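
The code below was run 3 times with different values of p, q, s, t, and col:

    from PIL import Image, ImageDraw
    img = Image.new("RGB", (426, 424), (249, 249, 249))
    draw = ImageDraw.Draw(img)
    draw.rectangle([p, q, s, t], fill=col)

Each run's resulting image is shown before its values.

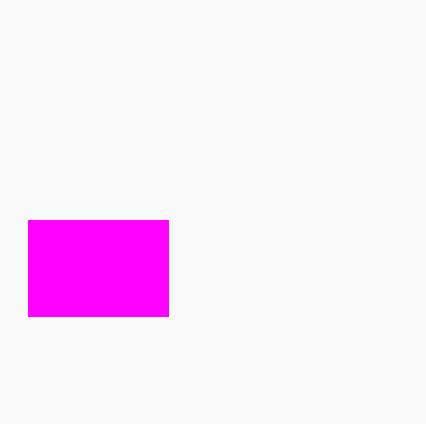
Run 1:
p = 28, q = 220, s = 168, t = 316, col = 'magenta'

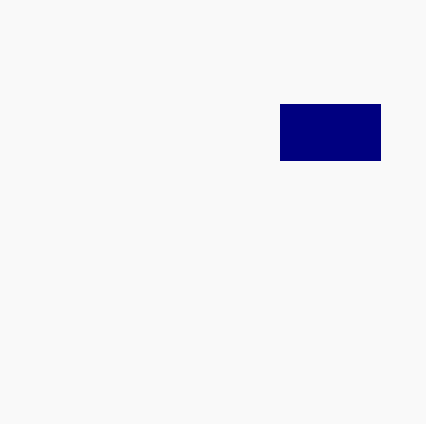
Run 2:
p = 280; q = 104; s = 380; t = 160; col = 'navy'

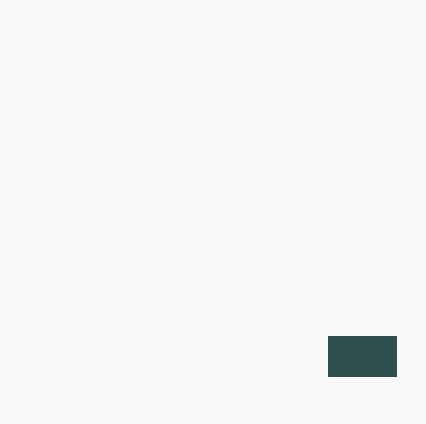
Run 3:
p = 328; q = 336; s = 396; t = 376; col = 'darkslategray'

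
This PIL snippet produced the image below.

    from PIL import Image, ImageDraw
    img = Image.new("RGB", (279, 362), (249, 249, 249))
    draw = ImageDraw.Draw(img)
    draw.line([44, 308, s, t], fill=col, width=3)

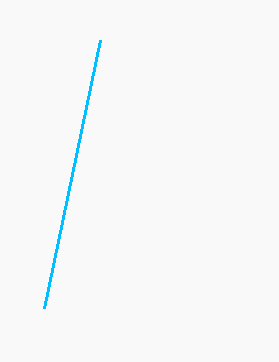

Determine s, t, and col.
s = 100, t = 40, col = 'deepskyblue'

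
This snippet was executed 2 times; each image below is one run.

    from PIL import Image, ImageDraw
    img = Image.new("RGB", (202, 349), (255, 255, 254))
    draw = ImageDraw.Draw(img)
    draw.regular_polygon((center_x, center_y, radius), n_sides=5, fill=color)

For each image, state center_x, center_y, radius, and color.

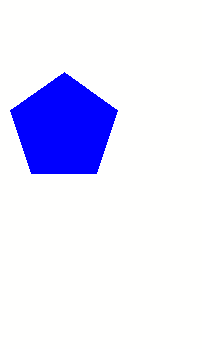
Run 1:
center_x = 64
center_y = 128
radius = 56
color = 'blue'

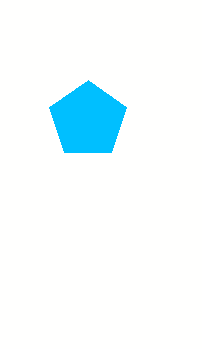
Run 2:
center_x = 88
center_y = 120
radius = 40
color = 'deepskyblue'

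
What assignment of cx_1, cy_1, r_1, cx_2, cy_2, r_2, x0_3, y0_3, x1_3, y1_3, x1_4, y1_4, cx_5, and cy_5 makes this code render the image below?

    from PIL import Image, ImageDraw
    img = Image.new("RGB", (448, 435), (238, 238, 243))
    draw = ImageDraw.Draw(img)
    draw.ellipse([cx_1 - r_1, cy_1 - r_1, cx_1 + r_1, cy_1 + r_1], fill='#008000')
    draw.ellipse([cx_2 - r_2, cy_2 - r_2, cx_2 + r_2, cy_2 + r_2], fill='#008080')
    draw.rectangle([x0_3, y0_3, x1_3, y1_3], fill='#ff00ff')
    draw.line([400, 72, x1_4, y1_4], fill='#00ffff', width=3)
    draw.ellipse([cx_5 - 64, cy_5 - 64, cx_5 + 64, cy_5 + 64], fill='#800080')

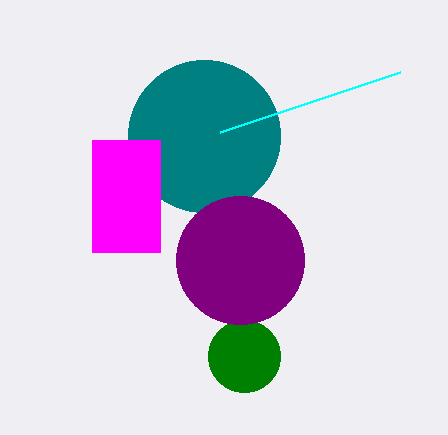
cx_1 = 244
cy_1 = 356
r_1 = 36
cx_2 = 204
cy_2 = 136
r_2 = 76
x0_3 = 92
y0_3 = 140
x1_3 = 160
y1_3 = 252
x1_4 = 220
y1_4 = 132
cx_5 = 240
cy_5 = 260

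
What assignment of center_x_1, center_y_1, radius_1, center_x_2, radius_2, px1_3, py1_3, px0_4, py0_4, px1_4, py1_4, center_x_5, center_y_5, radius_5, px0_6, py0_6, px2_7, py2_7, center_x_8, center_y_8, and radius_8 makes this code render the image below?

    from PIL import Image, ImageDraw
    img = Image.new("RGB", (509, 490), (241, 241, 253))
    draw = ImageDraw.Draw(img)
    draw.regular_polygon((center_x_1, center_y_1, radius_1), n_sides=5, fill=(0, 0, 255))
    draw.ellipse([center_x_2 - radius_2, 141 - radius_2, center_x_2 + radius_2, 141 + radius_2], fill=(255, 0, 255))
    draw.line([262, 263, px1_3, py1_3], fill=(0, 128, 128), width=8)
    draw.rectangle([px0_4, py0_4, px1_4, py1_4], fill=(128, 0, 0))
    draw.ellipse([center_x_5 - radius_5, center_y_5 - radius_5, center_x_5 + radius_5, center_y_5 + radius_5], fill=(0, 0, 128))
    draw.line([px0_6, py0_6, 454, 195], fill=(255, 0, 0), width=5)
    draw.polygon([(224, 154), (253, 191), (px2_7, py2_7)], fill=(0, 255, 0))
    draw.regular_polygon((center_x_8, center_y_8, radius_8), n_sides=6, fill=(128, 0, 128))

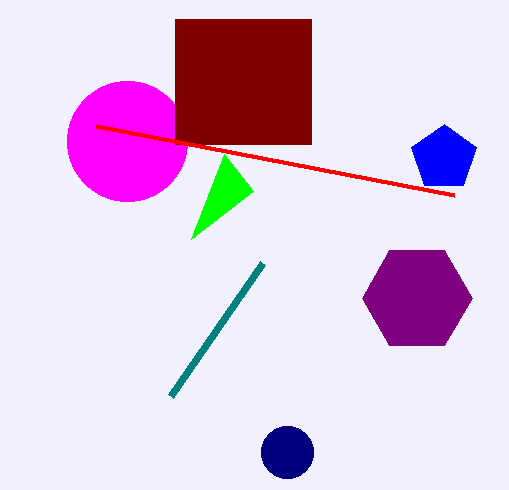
center_x_1 = 444
center_y_1 = 158
radius_1 = 34
center_x_2 = 127
radius_2 = 60
px1_3 = 170
py1_3 = 396
px0_4 = 175
py0_4 = 19
px1_4 = 311
py1_4 = 144
center_x_5 = 287
center_y_5 = 452
radius_5 = 26
px0_6 = 96
py0_6 = 126
px2_7 = 191
py2_7 = 239
center_x_8 = 417
center_y_8 = 298
radius_8 = 55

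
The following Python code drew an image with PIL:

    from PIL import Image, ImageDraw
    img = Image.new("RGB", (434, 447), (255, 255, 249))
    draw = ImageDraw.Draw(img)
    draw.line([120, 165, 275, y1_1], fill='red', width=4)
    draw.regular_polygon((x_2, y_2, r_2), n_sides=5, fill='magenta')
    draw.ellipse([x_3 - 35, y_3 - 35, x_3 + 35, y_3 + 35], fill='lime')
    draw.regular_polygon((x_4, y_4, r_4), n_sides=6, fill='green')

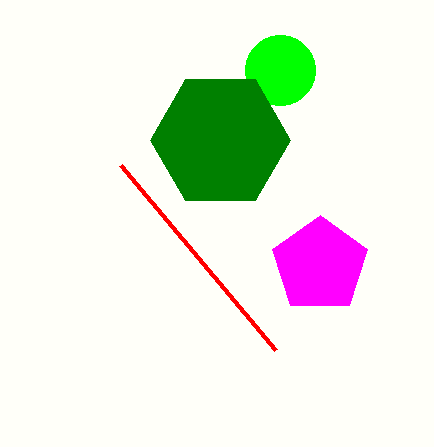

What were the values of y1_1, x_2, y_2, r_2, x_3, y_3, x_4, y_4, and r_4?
y1_1 = 350; x_2 = 320; y_2 = 265; r_2 = 50; x_3 = 280; y_3 = 70; x_4 = 220; y_4 = 140; r_4 = 70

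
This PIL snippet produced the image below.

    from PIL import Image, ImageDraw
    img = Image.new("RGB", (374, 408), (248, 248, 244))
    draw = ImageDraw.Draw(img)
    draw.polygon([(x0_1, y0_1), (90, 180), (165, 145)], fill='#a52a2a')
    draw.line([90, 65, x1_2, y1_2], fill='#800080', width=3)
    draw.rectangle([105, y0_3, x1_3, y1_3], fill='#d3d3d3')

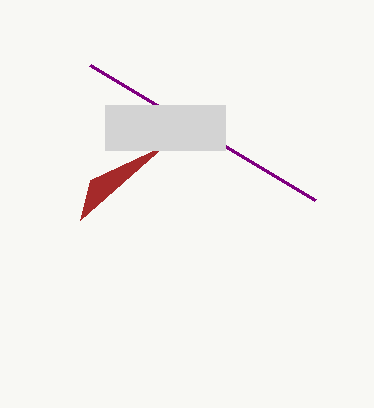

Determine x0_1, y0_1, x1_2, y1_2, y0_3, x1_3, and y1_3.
x0_1 = 80
y0_1 = 220
x1_2 = 315
y1_2 = 200
y0_3 = 105
x1_3 = 225
y1_3 = 150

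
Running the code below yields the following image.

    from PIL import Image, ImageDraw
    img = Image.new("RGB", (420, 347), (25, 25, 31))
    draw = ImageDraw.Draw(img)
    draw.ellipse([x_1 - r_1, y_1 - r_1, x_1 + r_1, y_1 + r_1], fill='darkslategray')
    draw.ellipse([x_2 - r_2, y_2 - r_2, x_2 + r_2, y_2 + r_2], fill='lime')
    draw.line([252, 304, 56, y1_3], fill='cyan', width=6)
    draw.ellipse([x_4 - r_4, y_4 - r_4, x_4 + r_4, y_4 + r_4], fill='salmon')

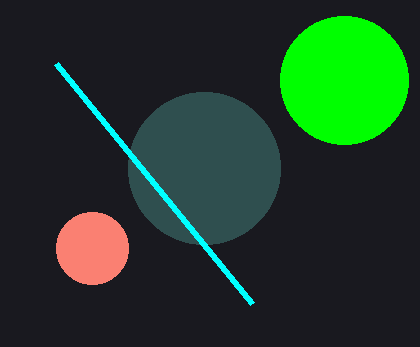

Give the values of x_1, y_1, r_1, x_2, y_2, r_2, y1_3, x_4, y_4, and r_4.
x_1 = 204
y_1 = 168
r_1 = 76
x_2 = 344
y_2 = 80
r_2 = 64
y1_3 = 64
x_4 = 92
y_4 = 248
r_4 = 36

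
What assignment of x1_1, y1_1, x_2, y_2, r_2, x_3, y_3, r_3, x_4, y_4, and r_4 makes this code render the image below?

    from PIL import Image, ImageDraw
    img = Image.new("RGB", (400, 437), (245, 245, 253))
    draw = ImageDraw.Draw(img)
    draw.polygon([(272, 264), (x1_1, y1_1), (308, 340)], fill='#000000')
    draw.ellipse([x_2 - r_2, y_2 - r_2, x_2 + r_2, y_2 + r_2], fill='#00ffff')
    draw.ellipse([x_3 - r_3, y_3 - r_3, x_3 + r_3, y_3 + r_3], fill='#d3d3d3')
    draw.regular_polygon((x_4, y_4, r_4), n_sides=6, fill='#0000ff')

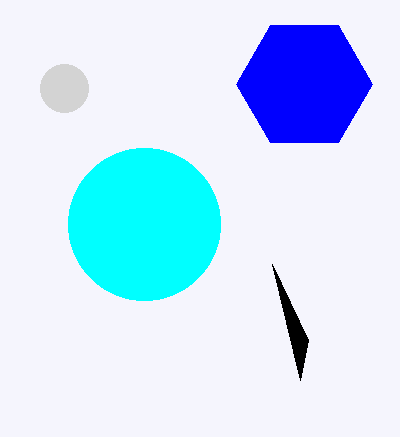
x1_1 = 300, y1_1 = 380, x_2 = 144, y_2 = 224, r_2 = 76, x_3 = 64, y_3 = 88, r_3 = 24, x_4 = 304, y_4 = 84, r_4 = 68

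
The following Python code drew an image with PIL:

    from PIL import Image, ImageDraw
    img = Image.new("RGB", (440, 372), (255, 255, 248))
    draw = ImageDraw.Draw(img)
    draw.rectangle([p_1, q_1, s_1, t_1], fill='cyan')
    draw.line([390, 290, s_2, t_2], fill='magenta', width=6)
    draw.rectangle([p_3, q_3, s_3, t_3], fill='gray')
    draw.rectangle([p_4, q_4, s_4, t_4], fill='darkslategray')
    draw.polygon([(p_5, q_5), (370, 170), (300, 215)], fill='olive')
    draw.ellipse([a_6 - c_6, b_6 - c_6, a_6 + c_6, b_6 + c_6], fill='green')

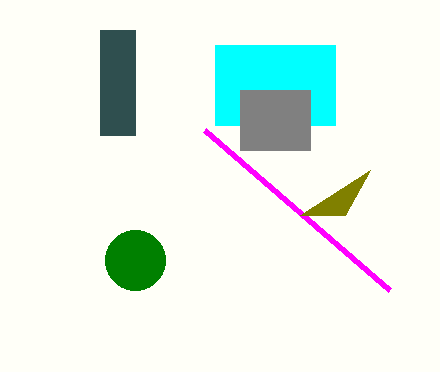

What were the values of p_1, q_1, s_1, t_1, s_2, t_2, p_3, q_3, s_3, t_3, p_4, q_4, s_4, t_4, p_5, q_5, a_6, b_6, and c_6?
p_1 = 215, q_1 = 45, s_1 = 335, t_1 = 125, s_2 = 205, t_2 = 130, p_3 = 240, q_3 = 90, s_3 = 310, t_3 = 150, p_4 = 100, q_4 = 30, s_4 = 135, t_4 = 135, p_5 = 345, q_5 = 215, a_6 = 135, b_6 = 260, c_6 = 30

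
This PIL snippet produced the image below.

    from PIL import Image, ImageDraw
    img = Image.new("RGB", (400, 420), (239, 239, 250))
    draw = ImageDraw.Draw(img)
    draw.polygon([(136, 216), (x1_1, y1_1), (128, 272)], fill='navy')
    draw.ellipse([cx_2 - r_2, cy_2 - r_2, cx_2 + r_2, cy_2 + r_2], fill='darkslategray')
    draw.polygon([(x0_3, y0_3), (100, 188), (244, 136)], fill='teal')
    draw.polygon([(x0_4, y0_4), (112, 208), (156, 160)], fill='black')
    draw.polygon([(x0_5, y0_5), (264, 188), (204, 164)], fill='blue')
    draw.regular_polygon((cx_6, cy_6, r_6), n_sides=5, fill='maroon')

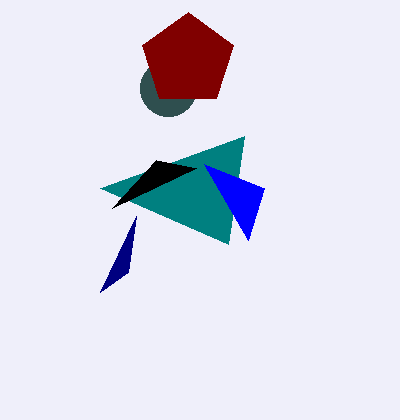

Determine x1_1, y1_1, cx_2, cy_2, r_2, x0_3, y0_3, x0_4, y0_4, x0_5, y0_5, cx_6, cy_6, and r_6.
x1_1 = 100
y1_1 = 292
cx_2 = 168
cy_2 = 88
r_2 = 28
x0_3 = 228
y0_3 = 244
x0_4 = 196
y0_4 = 168
x0_5 = 248
y0_5 = 240
cx_6 = 188
cy_6 = 60
r_6 = 48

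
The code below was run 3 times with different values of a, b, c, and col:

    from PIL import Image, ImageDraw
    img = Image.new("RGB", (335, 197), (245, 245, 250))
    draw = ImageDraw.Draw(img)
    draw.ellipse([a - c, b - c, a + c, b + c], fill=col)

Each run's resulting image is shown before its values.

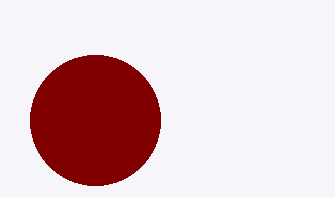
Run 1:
a = 95, b = 120, c = 65, col = 'maroon'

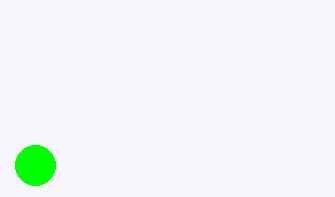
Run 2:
a = 35; b = 165; c = 20; col = 'lime'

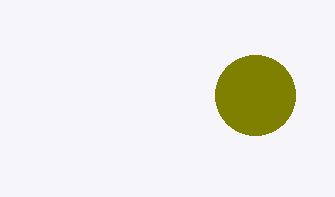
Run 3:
a = 255
b = 95
c = 40
col = 'olive'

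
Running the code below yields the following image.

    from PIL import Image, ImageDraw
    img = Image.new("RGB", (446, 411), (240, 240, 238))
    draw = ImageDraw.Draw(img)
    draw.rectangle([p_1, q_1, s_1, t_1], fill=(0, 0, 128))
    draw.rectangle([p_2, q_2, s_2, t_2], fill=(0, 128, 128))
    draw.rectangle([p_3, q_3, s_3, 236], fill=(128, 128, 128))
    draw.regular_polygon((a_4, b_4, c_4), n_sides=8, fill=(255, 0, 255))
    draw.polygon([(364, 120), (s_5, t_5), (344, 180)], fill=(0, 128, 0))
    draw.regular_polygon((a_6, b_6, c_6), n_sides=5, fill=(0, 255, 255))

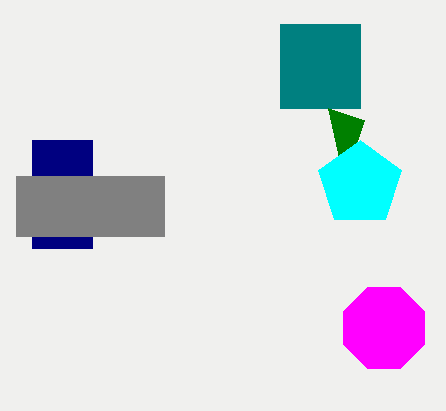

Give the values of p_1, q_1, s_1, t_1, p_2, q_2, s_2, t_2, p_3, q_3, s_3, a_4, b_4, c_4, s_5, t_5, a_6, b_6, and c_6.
p_1 = 32, q_1 = 140, s_1 = 92, t_1 = 248, p_2 = 280, q_2 = 24, s_2 = 360, t_2 = 108, p_3 = 16, q_3 = 176, s_3 = 164, a_4 = 384, b_4 = 328, c_4 = 44, s_5 = 328, t_5 = 108, a_6 = 360, b_6 = 184, c_6 = 44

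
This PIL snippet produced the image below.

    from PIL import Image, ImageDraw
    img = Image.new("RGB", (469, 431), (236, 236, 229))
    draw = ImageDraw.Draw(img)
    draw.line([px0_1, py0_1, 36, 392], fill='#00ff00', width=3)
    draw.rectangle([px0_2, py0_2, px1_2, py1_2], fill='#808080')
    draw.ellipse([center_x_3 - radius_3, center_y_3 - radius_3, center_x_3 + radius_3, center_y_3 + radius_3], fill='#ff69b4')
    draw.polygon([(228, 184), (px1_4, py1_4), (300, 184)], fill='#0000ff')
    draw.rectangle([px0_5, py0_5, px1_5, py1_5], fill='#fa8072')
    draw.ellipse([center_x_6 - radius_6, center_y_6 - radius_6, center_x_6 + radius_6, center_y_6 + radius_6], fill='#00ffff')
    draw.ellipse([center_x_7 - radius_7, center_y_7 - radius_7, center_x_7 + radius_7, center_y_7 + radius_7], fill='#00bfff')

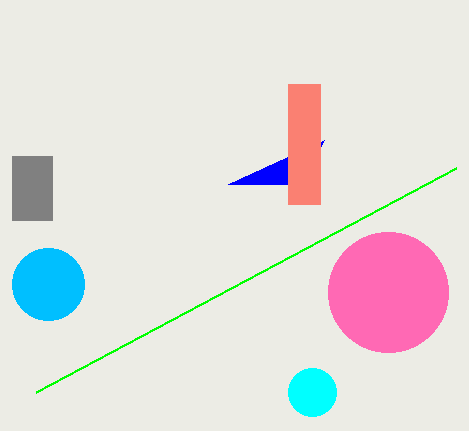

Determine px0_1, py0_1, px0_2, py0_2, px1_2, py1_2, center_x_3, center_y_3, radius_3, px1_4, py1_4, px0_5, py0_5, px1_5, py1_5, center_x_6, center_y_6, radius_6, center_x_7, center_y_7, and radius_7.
px0_1 = 456, py0_1 = 168, px0_2 = 12, py0_2 = 156, px1_2 = 52, py1_2 = 220, center_x_3 = 388, center_y_3 = 292, radius_3 = 60, px1_4 = 324, py1_4 = 140, px0_5 = 288, py0_5 = 84, px1_5 = 320, py1_5 = 204, center_x_6 = 312, center_y_6 = 392, radius_6 = 24, center_x_7 = 48, center_y_7 = 284, radius_7 = 36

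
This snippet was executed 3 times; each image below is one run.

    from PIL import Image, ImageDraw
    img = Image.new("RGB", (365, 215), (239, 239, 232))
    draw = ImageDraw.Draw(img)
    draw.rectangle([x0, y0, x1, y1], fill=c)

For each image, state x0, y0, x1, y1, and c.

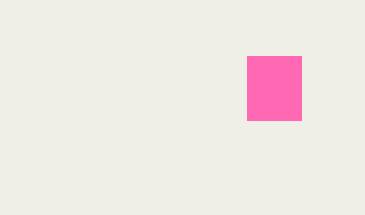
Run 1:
x0 = 247; y0 = 56; x1 = 301; y1 = 120; c = 'hotpink'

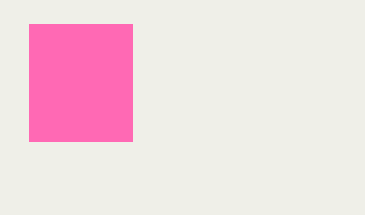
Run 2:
x0 = 29; y0 = 24; x1 = 132; y1 = 141; c = 'hotpink'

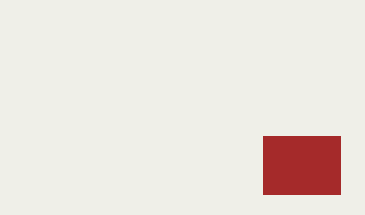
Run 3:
x0 = 263, y0 = 136, x1 = 340, y1 = 194, c = 'brown'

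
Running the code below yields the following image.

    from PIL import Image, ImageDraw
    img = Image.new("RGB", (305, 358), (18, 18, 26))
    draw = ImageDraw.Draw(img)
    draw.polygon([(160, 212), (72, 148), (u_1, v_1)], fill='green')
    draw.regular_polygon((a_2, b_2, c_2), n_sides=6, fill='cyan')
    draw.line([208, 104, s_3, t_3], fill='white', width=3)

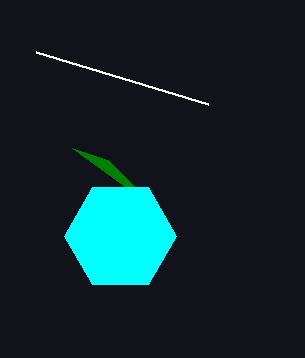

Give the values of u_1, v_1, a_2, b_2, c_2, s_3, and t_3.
u_1 = 108
v_1 = 160
a_2 = 120
b_2 = 236
c_2 = 56
s_3 = 36
t_3 = 52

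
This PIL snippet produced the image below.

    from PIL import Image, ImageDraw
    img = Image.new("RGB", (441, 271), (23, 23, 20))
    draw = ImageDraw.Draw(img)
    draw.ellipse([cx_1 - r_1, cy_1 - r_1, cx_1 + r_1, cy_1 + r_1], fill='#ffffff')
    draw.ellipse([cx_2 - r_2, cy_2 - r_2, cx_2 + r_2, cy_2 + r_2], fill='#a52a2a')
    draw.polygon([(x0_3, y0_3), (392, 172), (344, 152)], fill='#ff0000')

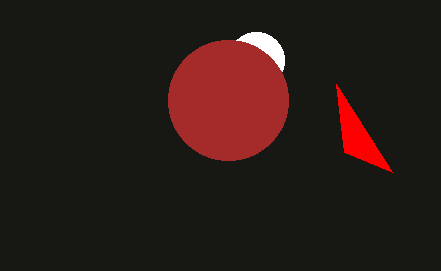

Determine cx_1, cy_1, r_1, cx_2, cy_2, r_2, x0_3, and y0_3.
cx_1 = 256, cy_1 = 60, r_1 = 28, cx_2 = 228, cy_2 = 100, r_2 = 60, x0_3 = 336, y0_3 = 84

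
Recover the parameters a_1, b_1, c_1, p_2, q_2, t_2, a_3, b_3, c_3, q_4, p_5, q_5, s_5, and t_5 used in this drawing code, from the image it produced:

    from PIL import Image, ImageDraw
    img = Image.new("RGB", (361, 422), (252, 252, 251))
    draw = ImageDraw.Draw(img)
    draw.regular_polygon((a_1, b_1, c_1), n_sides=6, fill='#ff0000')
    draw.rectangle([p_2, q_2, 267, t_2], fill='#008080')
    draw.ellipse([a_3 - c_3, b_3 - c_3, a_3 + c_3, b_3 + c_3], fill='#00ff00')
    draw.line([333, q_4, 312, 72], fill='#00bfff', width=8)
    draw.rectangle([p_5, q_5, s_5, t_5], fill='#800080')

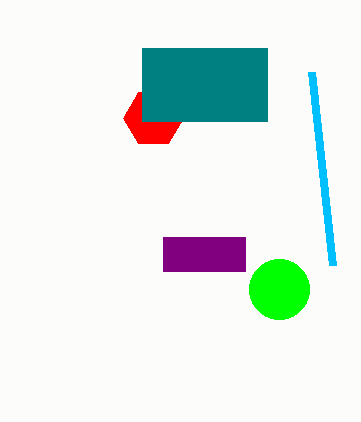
a_1 = 153; b_1 = 118; c_1 = 30; p_2 = 142; q_2 = 48; t_2 = 121; a_3 = 279; b_3 = 289; c_3 = 30; q_4 = 265; p_5 = 163; q_5 = 237; s_5 = 245; t_5 = 271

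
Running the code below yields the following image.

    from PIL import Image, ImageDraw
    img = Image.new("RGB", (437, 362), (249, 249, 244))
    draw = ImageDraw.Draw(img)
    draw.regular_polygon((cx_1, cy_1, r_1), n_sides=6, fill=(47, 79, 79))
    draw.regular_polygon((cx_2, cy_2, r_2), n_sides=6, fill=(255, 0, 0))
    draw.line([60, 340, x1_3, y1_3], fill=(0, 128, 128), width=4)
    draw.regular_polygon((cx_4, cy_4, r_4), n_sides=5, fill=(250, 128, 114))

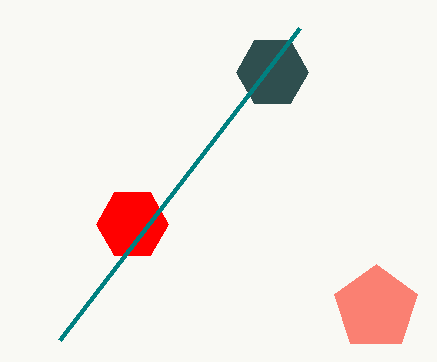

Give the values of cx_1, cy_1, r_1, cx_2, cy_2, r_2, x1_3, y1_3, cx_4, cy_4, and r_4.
cx_1 = 272; cy_1 = 72; r_1 = 36; cx_2 = 132; cy_2 = 224; r_2 = 36; x1_3 = 300; y1_3 = 28; cx_4 = 376; cy_4 = 308; r_4 = 44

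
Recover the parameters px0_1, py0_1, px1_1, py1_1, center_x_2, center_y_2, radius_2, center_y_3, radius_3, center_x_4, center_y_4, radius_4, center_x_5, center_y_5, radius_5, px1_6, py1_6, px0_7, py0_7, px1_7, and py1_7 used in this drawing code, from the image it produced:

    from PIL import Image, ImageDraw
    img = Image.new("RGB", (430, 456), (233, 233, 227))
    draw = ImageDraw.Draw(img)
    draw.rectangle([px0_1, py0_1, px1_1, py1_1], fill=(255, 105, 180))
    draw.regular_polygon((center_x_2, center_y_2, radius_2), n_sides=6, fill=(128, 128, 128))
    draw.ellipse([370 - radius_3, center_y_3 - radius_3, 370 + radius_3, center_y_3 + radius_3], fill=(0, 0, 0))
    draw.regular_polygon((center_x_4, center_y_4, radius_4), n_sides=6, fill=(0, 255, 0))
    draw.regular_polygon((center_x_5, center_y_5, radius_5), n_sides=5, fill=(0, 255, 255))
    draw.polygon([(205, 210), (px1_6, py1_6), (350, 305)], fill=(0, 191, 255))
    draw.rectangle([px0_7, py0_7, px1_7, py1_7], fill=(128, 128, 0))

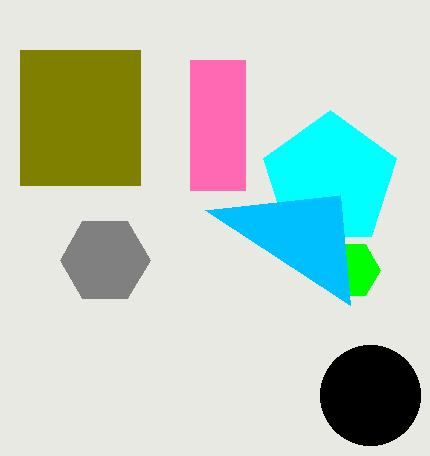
px0_1 = 190
py0_1 = 60
px1_1 = 245
py1_1 = 190
center_x_2 = 105
center_y_2 = 260
radius_2 = 45
center_y_3 = 395
radius_3 = 50
center_x_4 = 350
center_y_4 = 270
radius_4 = 30
center_x_5 = 330
center_y_5 = 180
radius_5 = 70
px1_6 = 340
py1_6 = 195
px0_7 = 20
py0_7 = 50
px1_7 = 140
py1_7 = 185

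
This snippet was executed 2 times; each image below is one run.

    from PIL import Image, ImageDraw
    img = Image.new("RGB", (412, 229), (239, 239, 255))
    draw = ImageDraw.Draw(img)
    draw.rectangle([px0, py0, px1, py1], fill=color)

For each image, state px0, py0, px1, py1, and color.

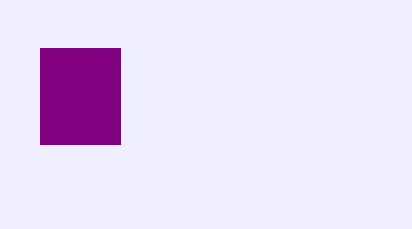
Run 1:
px0 = 40, py0 = 48, px1 = 120, py1 = 144, color = 'purple'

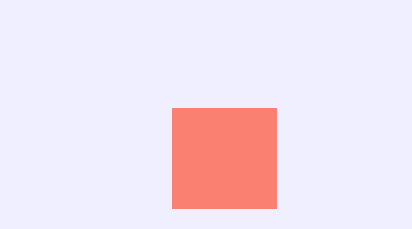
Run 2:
px0 = 172
py0 = 108
px1 = 276
py1 = 208
color = 'salmon'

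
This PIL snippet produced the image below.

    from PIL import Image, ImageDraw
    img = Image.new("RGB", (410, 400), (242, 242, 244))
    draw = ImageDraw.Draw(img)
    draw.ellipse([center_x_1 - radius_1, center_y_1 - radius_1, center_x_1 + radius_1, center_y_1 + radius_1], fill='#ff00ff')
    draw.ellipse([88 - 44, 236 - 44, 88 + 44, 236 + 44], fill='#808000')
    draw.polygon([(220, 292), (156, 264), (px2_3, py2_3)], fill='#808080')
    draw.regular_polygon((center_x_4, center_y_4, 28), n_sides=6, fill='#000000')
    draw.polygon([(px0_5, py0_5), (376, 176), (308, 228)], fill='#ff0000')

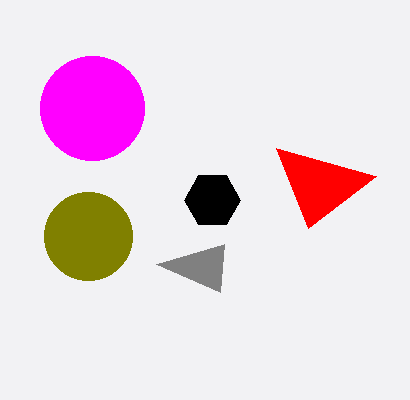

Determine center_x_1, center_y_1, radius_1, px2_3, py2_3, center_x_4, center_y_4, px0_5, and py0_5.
center_x_1 = 92, center_y_1 = 108, radius_1 = 52, px2_3 = 224, py2_3 = 244, center_x_4 = 212, center_y_4 = 200, px0_5 = 276, py0_5 = 148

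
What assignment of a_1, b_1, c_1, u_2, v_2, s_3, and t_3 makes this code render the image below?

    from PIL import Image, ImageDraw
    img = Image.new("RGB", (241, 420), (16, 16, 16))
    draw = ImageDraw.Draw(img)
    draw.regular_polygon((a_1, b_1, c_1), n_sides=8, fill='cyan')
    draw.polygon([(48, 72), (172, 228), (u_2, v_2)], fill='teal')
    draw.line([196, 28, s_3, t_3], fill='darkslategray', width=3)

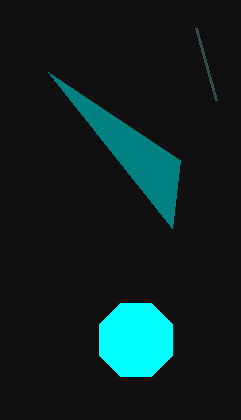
a_1 = 136
b_1 = 340
c_1 = 40
u_2 = 180
v_2 = 160
s_3 = 216
t_3 = 100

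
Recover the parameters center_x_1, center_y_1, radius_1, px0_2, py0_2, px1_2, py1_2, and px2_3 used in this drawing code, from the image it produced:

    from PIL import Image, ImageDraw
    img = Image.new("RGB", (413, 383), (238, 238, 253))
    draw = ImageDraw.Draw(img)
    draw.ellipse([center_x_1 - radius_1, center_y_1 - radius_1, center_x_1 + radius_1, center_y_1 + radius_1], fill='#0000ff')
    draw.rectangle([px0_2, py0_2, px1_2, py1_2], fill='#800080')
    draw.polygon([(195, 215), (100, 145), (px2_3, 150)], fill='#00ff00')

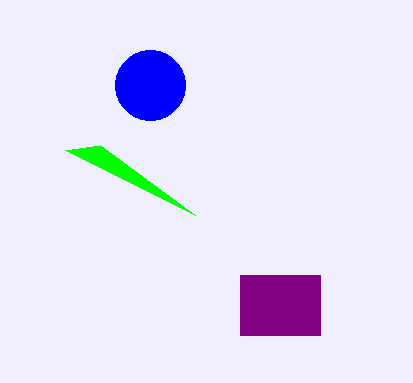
center_x_1 = 150; center_y_1 = 85; radius_1 = 35; px0_2 = 240; py0_2 = 275; px1_2 = 320; py1_2 = 335; px2_3 = 65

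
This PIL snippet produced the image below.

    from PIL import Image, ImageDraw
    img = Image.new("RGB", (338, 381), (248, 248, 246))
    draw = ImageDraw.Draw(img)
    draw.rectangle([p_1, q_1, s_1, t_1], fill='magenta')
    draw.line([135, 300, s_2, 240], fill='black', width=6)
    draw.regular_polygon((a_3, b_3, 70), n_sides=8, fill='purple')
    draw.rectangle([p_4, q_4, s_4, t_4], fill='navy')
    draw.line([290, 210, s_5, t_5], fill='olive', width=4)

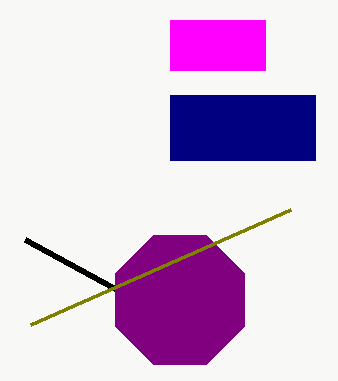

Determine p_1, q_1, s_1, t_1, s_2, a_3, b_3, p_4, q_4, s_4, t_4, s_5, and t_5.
p_1 = 170; q_1 = 20; s_1 = 265; t_1 = 70; s_2 = 25; a_3 = 180; b_3 = 300; p_4 = 170; q_4 = 95; s_4 = 315; t_4 = 160; s_5 = 30; t_5 = 325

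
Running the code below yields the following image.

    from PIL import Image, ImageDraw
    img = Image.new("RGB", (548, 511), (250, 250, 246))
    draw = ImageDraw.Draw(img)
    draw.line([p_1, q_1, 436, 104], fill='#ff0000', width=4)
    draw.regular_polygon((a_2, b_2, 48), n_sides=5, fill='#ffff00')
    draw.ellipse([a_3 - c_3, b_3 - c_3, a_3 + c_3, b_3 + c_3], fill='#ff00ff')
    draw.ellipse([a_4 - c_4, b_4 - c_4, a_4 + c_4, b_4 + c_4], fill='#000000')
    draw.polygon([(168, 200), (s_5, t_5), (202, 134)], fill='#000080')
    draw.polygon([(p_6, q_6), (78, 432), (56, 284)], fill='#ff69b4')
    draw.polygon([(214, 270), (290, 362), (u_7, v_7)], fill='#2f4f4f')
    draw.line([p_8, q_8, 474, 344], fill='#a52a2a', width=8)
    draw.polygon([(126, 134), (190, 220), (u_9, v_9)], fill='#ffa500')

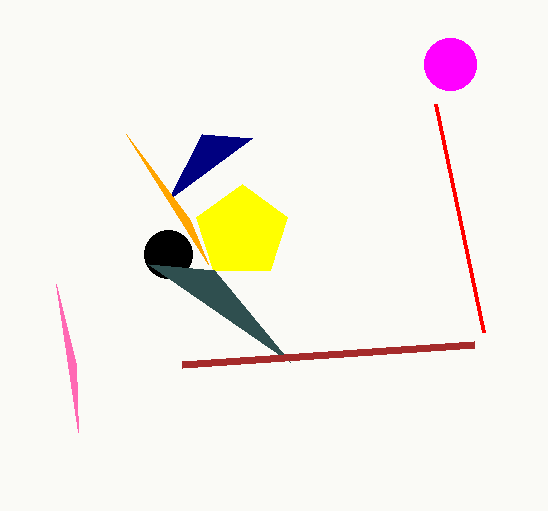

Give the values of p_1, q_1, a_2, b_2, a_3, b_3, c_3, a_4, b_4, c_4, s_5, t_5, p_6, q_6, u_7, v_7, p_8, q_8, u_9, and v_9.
p_1 = 484, q_1 = 332, a_2 = 242, b_2 = 232, a_3 = 450, b_3 = 64, c_3 = 26, a_4 = 168, b_4 = 254, c_4 = 24, s_5 = 252, t_5 = 138, p_6 = 76, q_6 = 364, u_7 = 148, v_7 = 264, p_8 = 182, q_8 = 364, u_9 = 208, v_9 = 264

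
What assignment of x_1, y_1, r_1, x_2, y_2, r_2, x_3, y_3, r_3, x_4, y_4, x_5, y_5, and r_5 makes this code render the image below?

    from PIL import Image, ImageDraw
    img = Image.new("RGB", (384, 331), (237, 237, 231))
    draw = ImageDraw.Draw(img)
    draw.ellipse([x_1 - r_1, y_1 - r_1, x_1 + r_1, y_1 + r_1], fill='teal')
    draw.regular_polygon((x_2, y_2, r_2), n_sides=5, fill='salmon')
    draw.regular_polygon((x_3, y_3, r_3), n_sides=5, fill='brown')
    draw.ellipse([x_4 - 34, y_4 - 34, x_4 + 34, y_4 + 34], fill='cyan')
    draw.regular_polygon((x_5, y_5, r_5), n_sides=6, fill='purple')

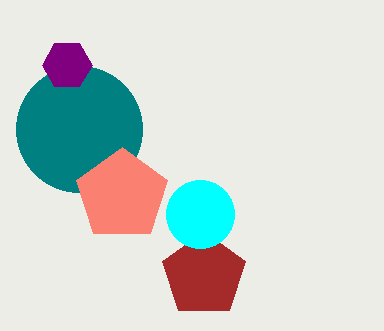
x_1 = 79, y_1 = 129, r_1 = 63, x_2 = 122, y_2 = 195, r_2 = 48, x_3 = 204, y_3 = 275, r_3 = 44, x_4 = 200, y_4 = 214, x_5 = 67, y_5 = 65, r_5 = 25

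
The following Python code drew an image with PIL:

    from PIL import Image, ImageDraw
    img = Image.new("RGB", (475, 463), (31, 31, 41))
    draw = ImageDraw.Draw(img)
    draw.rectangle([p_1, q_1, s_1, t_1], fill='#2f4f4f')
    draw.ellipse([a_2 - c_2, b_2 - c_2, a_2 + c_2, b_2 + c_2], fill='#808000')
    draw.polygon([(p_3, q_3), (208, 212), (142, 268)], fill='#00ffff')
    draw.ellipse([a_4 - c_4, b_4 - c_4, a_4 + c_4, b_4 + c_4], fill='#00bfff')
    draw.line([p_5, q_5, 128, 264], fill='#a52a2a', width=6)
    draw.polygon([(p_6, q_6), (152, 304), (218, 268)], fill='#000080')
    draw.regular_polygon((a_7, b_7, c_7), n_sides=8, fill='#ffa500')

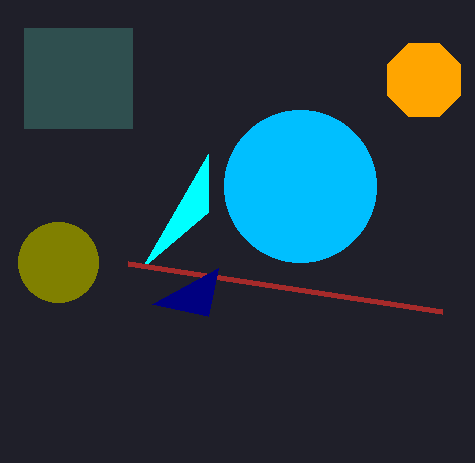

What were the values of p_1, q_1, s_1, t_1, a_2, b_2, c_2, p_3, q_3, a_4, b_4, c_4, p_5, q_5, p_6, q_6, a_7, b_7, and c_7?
p_1 = 24
q_1 = 28
s_1 = 132
t_1 = 128
a_2 = 58
b_2 = 262
c_2 = 40
p_3 = 208
q_3 = 154
a_4 = 300
b_4 = 186
c_4 = 76
p_5 = 442
q_5 = 312
p_6 = 208
q_6 = 316
a_7 = 424
b_7 = 80
c_7 = 40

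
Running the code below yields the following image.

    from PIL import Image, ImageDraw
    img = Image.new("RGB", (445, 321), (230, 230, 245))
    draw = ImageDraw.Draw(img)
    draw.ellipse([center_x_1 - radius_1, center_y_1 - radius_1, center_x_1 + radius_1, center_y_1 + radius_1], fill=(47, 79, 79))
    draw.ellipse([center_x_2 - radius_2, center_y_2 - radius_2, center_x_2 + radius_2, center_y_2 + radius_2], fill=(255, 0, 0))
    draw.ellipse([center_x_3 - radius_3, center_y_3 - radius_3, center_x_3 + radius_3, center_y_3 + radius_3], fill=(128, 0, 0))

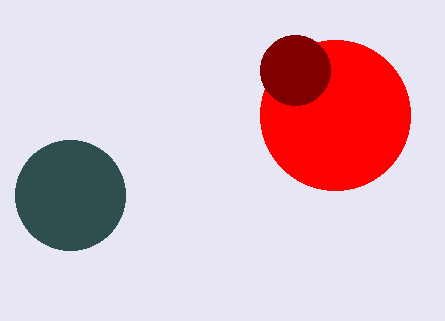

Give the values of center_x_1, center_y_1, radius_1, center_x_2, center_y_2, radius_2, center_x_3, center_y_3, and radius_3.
center_x_1 = 70
center_y_1 = 195
radius_1 = 55
center_x_2 = 335
center_y_2 = 115
radius_2 = 75
center_x_3 = 295
center_y_3 = 70
radius_3 = 35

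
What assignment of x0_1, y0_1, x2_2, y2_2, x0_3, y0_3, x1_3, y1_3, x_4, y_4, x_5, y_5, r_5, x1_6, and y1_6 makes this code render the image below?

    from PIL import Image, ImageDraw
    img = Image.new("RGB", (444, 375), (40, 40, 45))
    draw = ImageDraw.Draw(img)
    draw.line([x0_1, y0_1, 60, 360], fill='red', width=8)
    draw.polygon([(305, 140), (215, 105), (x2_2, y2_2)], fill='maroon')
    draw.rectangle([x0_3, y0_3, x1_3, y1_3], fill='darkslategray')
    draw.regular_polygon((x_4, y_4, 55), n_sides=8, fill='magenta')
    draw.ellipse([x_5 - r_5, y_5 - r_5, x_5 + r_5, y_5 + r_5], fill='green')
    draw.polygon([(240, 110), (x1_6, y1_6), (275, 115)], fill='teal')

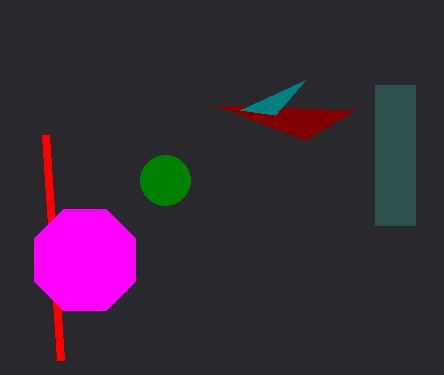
x0_1 = 45
y0_1 = 135
x2_2 = 355
y2_2 = 110
x0_3 = 375
y0_3 = 85
x1_3 = 415
y1_3 = 225
x_4 = 85
y_4 = 260
x_5 = 165
y_5 = 180
r_5 = 25
x1_6 = 305
y1_6 = 80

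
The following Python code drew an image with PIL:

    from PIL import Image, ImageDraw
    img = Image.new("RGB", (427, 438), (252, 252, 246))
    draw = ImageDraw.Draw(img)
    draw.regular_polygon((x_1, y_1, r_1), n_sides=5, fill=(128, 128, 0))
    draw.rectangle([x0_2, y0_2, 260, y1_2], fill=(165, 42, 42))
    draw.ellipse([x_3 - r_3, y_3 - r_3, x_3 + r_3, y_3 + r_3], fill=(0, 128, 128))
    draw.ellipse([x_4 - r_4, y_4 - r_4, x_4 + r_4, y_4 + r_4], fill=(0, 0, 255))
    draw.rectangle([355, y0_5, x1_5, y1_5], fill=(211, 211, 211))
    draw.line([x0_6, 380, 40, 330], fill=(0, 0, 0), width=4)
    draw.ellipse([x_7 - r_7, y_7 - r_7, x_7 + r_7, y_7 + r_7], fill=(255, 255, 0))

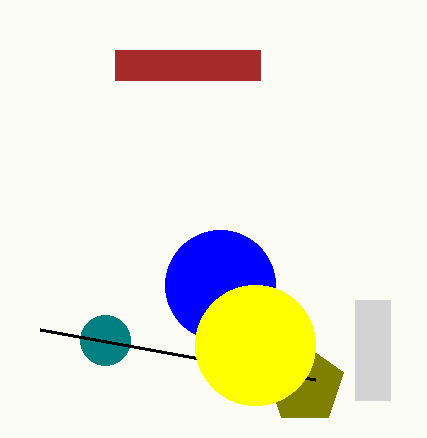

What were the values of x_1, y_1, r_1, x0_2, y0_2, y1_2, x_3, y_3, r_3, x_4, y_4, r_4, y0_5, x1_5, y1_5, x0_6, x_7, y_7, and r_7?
x_1 = 305
y_1 = 385
r_1 = 40
x0_2 = 115
y0_2 = 50
y1_2 = 80
x_3 = 105
y_3 = 340
r_3 = 25
x_4 = 220
y_4 = 285
r_4 = 55
y0_5 = 300
x1_5 = 390
y1_5 = 400
x0_6 = 315
x_7 = 255
y_7 = 345
r_7 = 60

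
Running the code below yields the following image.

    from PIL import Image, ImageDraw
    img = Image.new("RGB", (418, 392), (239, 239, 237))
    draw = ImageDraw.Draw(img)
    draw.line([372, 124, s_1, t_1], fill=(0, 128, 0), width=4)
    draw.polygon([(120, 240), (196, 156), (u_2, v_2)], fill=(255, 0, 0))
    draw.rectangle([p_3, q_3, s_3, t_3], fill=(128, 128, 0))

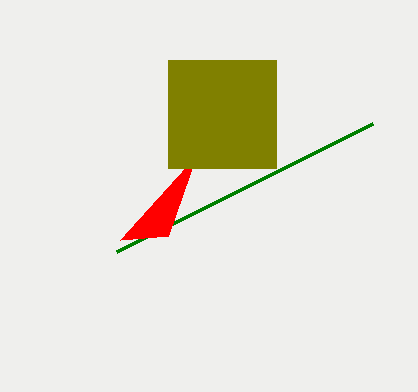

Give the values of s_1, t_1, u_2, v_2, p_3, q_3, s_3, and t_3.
s_1 = 116; t_1 = 252; u_2 = 168; v_2 = 236; p_3 = 168; q_3 = 60; s_3 = 276; t_3 = 168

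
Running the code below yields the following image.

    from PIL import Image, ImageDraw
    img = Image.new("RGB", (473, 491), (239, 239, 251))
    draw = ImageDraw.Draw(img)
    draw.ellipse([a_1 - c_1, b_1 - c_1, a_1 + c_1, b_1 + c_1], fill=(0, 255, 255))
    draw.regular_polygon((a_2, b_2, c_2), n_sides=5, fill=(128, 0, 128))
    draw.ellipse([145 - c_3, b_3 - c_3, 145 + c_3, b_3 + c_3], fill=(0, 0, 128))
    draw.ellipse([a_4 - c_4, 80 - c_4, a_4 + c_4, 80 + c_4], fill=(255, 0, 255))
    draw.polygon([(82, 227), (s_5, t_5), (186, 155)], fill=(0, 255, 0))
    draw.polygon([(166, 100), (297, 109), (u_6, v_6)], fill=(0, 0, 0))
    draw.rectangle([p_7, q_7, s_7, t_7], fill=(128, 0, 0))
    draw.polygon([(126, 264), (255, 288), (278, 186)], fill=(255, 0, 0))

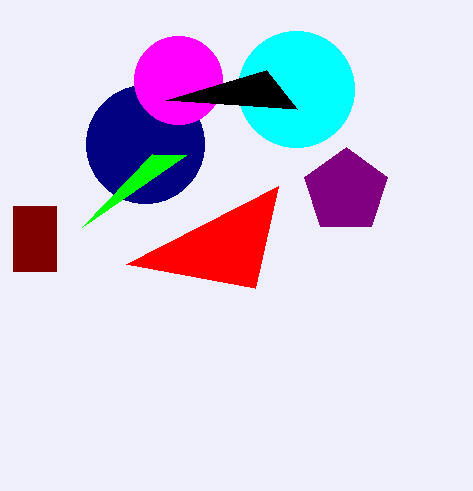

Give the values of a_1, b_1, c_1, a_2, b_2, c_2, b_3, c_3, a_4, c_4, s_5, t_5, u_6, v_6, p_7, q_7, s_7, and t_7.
a_1 = 296
b_1 = 89
c_1 = 58
a_2 = 346
b_2 = 191
c_2 = 44
b_3 = 144
c_3 = 59
a_4 = 178
c_4 = 44
s_5 = 152
t_5 = 154
u_6 = 266
v_6 = 70
p_7 = 13
q_7 = 206
s_7 = 56
t_7 = 271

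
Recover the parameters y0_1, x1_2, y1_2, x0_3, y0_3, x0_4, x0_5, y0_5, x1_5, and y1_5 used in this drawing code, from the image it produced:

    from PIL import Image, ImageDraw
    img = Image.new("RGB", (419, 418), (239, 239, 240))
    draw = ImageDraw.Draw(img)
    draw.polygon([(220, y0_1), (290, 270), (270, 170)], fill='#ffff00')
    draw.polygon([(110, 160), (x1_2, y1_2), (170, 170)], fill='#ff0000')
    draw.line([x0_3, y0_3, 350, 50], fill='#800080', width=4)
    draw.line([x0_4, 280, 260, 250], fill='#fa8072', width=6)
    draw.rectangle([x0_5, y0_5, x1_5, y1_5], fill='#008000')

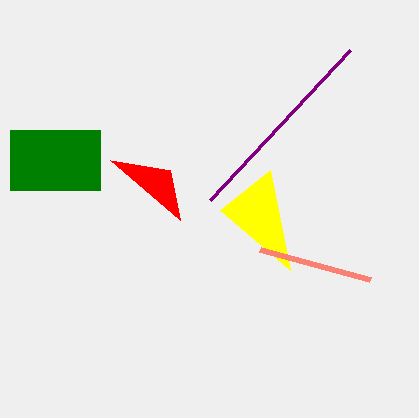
y0_1 = 210
x1_2 = 180
y1_2 = 220
x0_3 = 210
y0_3 = 200
x0_4 = 370
x0_5 = 10
y0_5 = 130
x1_5 = 100
y1_5 = 190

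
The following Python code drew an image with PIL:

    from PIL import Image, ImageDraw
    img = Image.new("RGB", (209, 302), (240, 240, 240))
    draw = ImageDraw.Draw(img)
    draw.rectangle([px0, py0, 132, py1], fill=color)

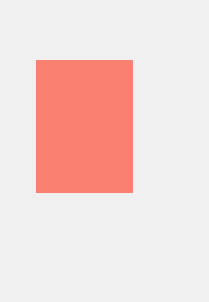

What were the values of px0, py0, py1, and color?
px0 = 36, py0 = 60, py1 = 192, color = 'salmon'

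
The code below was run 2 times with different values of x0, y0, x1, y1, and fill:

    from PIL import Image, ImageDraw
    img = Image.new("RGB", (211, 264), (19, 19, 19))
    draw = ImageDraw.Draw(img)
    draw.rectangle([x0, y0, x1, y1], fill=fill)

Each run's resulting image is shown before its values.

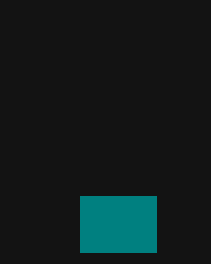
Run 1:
x0 = 80; y0 = 196; x1 = 156; y1 = 252; fill = 'teal'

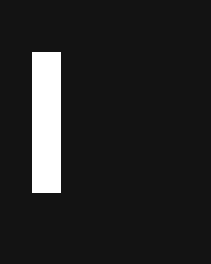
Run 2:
x0 = 32
y0 = 52
x1 = 60
y1 = 192
fill = 'white'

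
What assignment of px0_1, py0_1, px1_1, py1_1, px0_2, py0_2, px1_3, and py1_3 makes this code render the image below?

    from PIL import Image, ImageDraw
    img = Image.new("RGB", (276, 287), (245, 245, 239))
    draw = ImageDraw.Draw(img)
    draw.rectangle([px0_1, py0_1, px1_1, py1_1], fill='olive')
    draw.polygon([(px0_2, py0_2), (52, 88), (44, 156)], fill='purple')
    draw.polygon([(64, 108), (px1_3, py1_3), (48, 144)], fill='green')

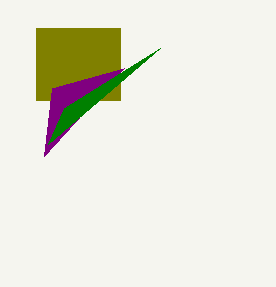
px0_1 = 36, py0_1 = 28, px1_1 = 120, py1_1 = 100, px0_2 = 124, py0_2 = 68, px1_3 = 160, py1_3 = 48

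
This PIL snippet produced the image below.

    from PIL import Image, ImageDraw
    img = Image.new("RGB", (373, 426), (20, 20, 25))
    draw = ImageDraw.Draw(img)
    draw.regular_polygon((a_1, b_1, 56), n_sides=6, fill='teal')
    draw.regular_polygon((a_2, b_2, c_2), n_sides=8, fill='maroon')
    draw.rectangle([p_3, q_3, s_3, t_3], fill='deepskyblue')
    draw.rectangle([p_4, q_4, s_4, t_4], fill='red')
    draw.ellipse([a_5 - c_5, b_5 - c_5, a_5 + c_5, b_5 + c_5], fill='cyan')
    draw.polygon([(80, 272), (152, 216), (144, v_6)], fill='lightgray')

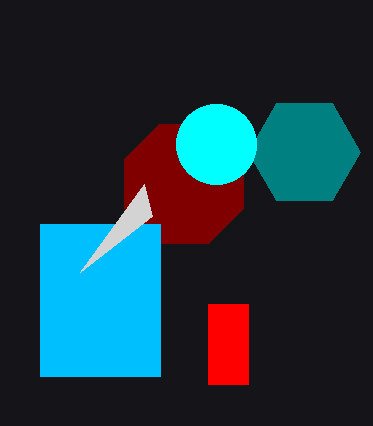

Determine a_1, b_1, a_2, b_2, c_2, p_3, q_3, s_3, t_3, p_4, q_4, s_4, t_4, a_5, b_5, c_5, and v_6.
a_1 = 304, b_1 = 152, a_2 = 184, b_2 = 184, c_2 = 64, p_3 = 40, q_3 = 224, s_3 = 160, t_3 = 376, p_4 = 208, q_4 = 304, s_4 = 248, t_4 = 384, a_5 = 216, b_5 = 144, c_5 = 40, v_6 = 184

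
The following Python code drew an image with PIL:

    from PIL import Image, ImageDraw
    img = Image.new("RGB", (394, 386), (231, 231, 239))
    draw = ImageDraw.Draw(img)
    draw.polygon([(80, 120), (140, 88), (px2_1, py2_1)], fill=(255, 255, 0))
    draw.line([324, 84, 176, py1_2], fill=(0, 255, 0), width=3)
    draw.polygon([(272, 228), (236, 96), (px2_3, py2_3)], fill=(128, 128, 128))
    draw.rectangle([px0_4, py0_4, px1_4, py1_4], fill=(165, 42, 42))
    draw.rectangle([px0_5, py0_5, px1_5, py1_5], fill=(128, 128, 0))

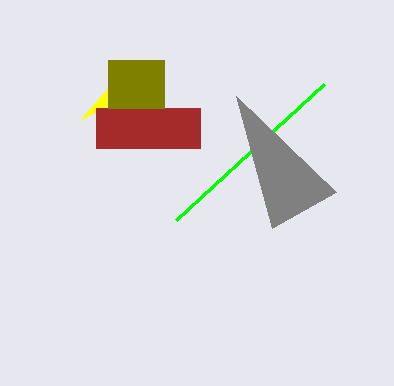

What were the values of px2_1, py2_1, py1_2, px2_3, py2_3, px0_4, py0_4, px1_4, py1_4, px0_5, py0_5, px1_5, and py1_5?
px2_1 = 108
py2_1 = 88
py1_2 = 220
px2_3 = 336
py2_3 = 192
px0_4 = 96
py0_4 = 108
px1_4 = 200
py1_4 = 148
px0_5 = 108
py0_5 = 60
px1_5 = 164
py1_5 = 108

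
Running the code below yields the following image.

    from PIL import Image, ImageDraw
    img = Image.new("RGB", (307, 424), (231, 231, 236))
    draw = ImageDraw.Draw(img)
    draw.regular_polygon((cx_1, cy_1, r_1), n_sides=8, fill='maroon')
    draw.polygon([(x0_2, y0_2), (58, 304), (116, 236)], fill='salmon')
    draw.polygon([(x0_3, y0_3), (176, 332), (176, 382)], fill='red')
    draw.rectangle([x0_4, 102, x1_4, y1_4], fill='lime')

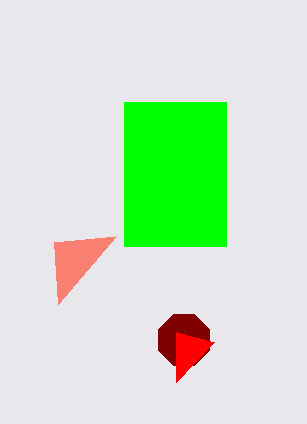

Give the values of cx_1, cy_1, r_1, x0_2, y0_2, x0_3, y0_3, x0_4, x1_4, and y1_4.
cx_1 = 184; cy_1 = 340; r_1 = 28; x0_2 = 54; y0_2 = 242; x0_3 = 214; y0_3 = 342; x0_4 = 124; x1_4 = 226; y1_4 = 246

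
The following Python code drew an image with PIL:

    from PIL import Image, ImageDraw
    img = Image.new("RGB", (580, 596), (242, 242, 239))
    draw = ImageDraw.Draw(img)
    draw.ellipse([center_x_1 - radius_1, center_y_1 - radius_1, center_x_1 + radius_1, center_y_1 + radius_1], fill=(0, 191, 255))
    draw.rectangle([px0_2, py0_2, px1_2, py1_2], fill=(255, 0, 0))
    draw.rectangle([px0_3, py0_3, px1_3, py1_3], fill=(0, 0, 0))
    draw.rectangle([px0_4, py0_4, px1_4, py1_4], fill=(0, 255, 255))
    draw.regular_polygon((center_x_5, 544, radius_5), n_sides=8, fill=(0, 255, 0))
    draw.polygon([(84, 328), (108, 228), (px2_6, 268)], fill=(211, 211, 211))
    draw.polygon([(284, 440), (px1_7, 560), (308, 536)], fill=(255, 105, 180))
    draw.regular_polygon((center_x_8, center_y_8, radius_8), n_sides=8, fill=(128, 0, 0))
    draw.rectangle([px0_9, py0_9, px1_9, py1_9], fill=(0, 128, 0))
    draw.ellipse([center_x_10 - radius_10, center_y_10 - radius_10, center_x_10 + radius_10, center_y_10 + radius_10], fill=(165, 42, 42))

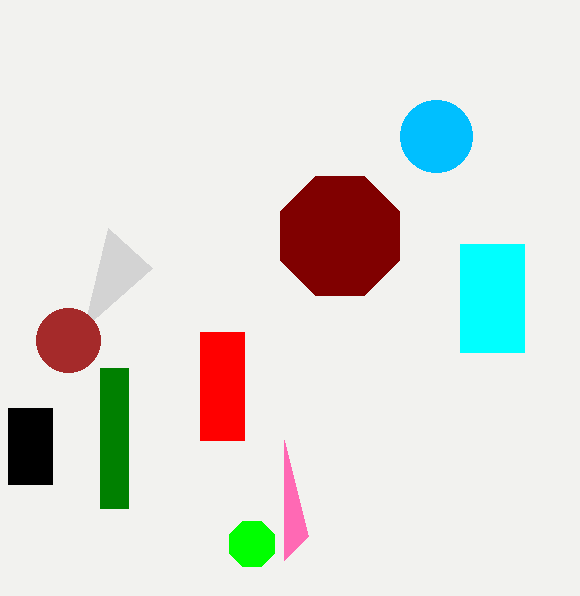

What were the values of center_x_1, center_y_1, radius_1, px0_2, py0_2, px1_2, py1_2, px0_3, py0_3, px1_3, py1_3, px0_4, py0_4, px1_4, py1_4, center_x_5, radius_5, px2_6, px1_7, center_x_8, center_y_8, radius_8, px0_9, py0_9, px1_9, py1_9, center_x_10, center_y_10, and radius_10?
center_x_1 = 436; center_y_1 = 136; radius_1 = 36; px0_2 = 200; py0_2 = 332; px1_2 = 244; py1_2 = 440; px0_3 = 8; py0_3 = 408; px1_3 = 52; py1_3 = 484; px0_4 = 460; py0_4 = 244; px1_4 = 524; py1_4 = 352; center_x_5 = 252; radius_5 = 24; px2_6 = 152; px1_7 = 284; center_x_8 = 340; center_y_8 = 236; radius_8 = 64; px0_9 = 100; py0_9 = 368; px1_9 = 128; py1_9 = 508; center_x_10 = 68; center_y_10 = 340; radius_10 = 32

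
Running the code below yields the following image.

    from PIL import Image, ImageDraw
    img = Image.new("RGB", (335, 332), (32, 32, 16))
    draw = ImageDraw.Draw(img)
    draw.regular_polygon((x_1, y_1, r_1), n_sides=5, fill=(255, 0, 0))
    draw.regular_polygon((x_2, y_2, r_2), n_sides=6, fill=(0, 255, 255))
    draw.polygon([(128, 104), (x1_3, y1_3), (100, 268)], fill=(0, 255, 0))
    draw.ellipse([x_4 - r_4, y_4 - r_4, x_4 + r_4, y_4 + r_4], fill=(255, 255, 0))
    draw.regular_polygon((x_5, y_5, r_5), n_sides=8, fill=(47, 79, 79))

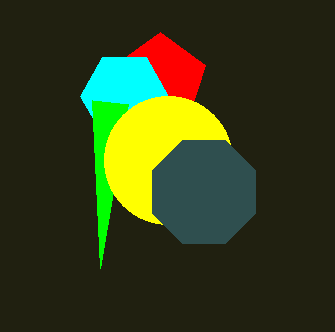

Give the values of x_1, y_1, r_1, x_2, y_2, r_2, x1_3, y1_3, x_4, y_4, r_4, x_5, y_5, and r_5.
x_1 = 160, y_1 = 80, r_1 = 48, x_2 = 124, y_2 = 96, r_2 = 44, x1_3 = 92, y1_3 = 100, x_4 = 168, y_4 = 160, r_4 = 64, x_5 = 204, y_5 = 192, r_5 = 56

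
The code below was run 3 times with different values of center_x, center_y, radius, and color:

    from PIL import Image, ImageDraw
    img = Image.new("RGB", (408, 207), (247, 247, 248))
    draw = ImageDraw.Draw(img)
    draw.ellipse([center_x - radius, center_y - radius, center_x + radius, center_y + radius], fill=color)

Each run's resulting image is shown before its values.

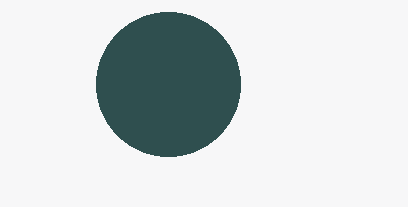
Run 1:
center_x = 168; center_y = 84; radius = 72; color = 'darkslategray'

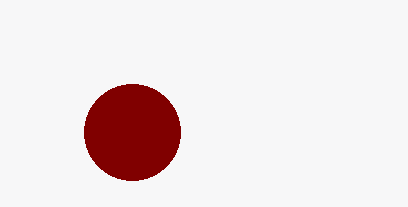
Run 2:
center_x = 132, center_y = 132, radius = 48, color = 'maroon'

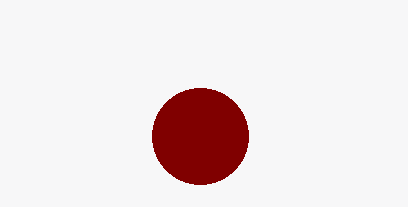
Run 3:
center_x = 200
center_y = 136
radius = 48
color = 'maroon'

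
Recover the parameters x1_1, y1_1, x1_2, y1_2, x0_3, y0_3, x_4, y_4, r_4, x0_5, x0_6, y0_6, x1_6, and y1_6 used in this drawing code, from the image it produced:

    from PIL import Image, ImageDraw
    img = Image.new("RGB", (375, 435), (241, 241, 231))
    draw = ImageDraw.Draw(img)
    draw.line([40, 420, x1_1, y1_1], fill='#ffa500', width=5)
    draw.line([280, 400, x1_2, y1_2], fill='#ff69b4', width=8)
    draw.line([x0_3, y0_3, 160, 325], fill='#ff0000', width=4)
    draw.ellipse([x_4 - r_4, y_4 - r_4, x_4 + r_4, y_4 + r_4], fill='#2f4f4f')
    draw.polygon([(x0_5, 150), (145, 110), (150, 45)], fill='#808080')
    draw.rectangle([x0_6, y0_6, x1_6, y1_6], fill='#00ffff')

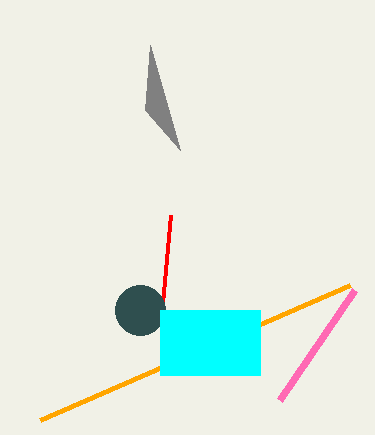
x1_1 = 350
y1_1 = 285
x1_2 = 355
y1_2 = 290
x0_3 = 170
y0_3 = 215
x_4 = 140
y_4 = 310
r_4 = 25
x0_5 = 180
x0_6 = 160
y0_6 = 310
x1_6 = 260
y1_6 = 375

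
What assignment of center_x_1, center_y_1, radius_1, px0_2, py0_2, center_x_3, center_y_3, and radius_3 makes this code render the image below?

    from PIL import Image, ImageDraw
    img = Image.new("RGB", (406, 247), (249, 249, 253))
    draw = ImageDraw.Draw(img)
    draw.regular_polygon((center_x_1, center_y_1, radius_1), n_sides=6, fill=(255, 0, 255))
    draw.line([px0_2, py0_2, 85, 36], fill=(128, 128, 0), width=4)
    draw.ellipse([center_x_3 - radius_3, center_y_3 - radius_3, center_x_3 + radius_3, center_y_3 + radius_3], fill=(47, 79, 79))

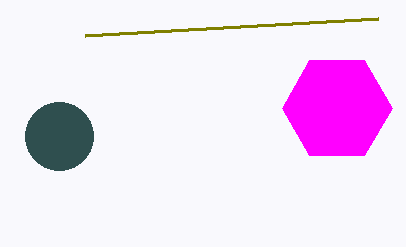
center_x_1 = 337
center_y_1 = 108
radius_1 = 55
px0_2 = 378
py0_2 = 19
center_x_3 = 59
center_y_3 = 136
radius_3 = 34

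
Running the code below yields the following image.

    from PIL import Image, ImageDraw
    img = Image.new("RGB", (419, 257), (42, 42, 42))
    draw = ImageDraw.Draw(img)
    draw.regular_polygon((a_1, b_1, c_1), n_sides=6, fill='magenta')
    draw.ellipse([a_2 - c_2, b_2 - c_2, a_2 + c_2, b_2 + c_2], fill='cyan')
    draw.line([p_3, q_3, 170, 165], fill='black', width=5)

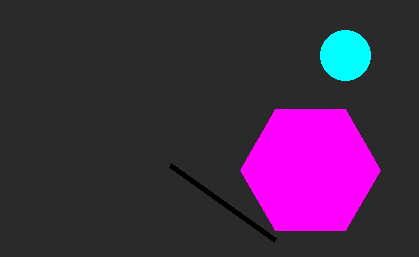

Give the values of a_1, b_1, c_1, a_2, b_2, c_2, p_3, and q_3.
a_1 = 310
b_1 = 170
c_1 = 70
a_2 = 345
b_2 = 55
c_2 = 25
p_3 = 275
q_3 = 240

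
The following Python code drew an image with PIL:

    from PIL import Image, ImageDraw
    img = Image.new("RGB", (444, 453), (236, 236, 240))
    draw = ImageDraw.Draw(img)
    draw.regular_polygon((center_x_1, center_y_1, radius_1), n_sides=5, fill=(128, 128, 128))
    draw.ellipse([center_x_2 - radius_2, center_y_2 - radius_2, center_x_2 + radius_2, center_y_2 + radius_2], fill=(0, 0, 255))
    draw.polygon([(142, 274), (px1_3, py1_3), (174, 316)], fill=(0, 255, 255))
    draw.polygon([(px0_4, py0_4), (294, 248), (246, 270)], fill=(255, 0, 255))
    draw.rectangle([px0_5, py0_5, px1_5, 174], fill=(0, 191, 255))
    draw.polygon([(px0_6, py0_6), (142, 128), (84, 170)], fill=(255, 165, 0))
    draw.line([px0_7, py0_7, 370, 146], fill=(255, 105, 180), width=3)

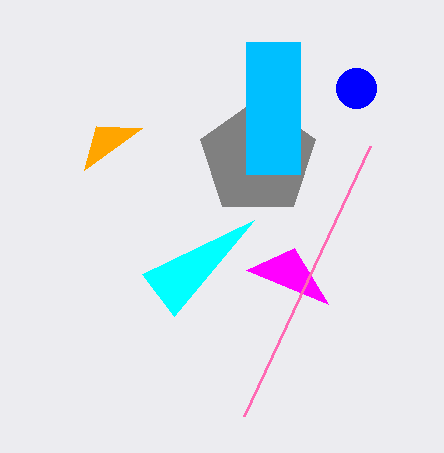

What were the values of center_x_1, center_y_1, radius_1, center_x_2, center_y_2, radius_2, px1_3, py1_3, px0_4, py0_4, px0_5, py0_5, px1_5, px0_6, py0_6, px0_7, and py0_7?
center_x_1 = 258
center_y_1 = 158
radius_1 = 60
center_x_2 = 356
center_y_2 = 88
radius_2 = 20
px1_3 = 254
py1_3 = 220
px0_4 = 328
py0_4 = 304
px0_5 = 246
py0_5 = 42
px1_5 = 300
px0_6 = 96
py0_6 = 126
px0_7 = 244
py0_7 = 416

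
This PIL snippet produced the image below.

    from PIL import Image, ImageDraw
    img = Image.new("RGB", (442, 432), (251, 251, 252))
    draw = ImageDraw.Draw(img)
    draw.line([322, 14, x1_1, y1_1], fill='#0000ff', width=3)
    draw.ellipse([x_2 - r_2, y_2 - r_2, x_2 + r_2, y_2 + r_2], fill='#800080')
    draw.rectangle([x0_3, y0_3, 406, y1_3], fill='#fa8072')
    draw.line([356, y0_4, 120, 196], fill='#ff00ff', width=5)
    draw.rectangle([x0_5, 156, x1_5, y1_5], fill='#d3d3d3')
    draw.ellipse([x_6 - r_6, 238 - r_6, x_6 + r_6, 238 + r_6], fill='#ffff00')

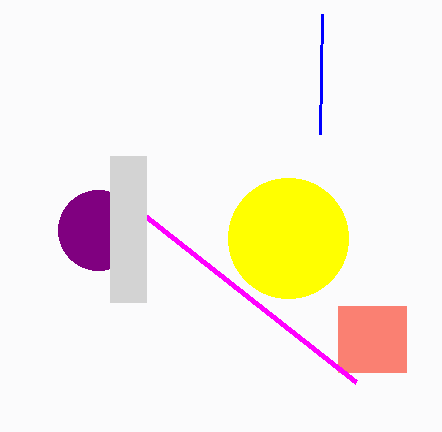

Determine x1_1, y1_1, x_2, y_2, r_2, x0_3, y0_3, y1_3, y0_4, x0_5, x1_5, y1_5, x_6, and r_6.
x1_1 = 320, y1_1 = 134, x_2 = 98, y_2 = 230, r_2 = 40, x0_3 = 338, y0_3 = 306, y1_3 = 372, y0_4 = 382, x0_5 = 110, x1_5 = 146, y1_5 = 302, x_6 = 288, r_6 = 60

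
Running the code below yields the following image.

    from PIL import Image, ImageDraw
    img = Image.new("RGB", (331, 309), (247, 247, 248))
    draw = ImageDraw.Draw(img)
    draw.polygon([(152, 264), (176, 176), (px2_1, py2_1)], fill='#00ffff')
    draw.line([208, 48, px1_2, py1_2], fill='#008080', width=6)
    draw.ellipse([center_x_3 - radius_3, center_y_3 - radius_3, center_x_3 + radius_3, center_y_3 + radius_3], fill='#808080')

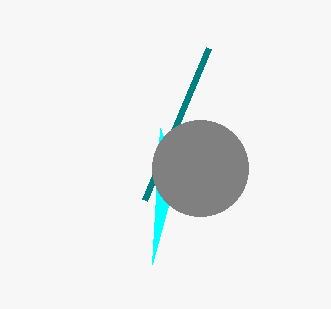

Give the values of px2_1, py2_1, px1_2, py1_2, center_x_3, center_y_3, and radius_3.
px2_1 = 160, py2_1 = 128, px1_2 = 144, py1_2 = 200, center_x_3 = 200, center_y_3 = 168, radius_3 = 48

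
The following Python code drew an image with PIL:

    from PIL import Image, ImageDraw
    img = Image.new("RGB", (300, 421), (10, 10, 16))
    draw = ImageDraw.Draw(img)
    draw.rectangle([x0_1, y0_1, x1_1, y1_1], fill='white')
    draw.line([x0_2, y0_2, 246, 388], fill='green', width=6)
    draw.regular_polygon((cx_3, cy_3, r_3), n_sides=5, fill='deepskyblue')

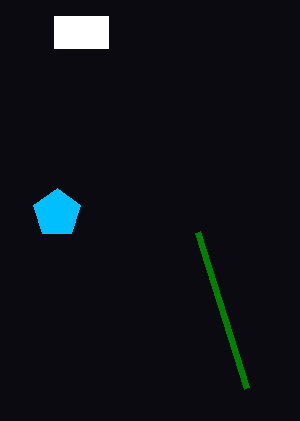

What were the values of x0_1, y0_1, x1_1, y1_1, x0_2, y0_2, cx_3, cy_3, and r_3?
x0_1 = 54
y0_1 = 16
x1_1 = 108
y1_1 = 48
x0_2 = 197
y0_2 = 232
cx_3 = 57
cy_3 = 213
r_3 = 25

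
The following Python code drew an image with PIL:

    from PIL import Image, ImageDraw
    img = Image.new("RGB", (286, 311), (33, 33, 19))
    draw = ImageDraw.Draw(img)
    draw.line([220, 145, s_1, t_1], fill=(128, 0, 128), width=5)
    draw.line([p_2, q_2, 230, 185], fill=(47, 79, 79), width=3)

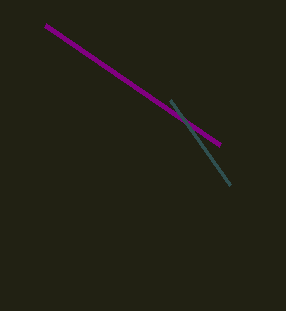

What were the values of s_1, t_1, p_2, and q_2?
s_1 = 45, t_1 = 25, p_2 = 170, q_2 = 100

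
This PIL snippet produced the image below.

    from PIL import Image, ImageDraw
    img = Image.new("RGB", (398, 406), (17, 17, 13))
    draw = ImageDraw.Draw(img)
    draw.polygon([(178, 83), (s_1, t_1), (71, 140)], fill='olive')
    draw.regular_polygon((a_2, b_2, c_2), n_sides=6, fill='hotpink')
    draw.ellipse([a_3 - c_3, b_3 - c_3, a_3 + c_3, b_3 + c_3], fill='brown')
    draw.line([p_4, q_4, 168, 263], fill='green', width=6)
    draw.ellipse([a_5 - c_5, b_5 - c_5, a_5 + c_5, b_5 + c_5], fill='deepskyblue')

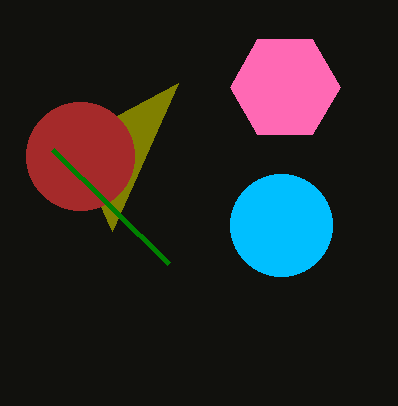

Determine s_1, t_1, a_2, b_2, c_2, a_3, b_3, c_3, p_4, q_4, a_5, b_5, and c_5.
s_1 = 112
t_1 = 231
a_2 = 285
b_2 = 87
c_2 = 55
a_3 = 80
b_3 = 156
c_3 = 54
p_4 = 52
q_4 = 149
a_5 = 281
b_5 = 225
c_5 = 51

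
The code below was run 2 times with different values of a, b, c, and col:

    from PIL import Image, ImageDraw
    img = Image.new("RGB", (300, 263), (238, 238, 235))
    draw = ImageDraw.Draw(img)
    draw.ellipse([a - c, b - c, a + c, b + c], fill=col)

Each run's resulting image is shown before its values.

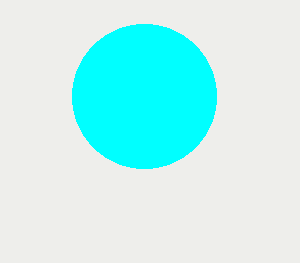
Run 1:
a = 144
b = 96
c = 72
col = 'cyan'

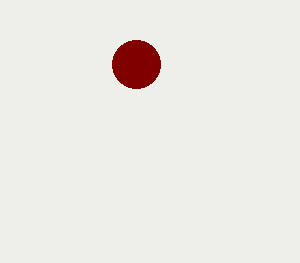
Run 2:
a = 136, b = 64, c = 24, col = 'maroon'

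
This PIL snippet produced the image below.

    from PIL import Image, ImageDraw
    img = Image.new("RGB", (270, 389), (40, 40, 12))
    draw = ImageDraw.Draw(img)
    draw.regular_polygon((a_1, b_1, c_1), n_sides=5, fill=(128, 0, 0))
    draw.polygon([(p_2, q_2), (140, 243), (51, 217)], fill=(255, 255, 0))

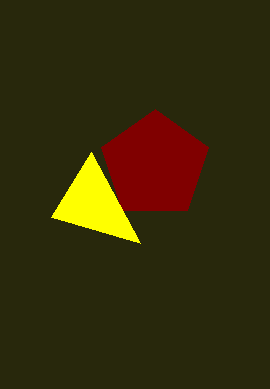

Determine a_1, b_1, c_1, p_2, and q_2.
a_1 = 155
b_1 = 165
c_1 = 56
p_2 = 91
q_2 = 152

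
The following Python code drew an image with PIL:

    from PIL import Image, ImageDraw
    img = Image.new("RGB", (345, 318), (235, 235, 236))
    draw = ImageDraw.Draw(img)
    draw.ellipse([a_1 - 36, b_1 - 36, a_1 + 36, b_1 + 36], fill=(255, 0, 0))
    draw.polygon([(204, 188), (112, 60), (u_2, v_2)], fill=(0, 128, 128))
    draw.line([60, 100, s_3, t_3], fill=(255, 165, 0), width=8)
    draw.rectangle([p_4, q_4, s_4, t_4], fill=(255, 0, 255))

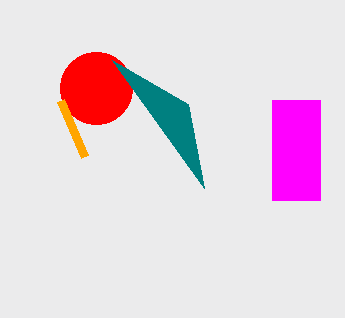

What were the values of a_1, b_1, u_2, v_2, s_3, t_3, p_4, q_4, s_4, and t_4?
a_1 = 96
b_1 = 88
u_2 = 188
v_2 = 104
s_3 = 84
t_3 = 156
p_4 = 272
q_4 = 100
s_4 = 320
t_4 = 200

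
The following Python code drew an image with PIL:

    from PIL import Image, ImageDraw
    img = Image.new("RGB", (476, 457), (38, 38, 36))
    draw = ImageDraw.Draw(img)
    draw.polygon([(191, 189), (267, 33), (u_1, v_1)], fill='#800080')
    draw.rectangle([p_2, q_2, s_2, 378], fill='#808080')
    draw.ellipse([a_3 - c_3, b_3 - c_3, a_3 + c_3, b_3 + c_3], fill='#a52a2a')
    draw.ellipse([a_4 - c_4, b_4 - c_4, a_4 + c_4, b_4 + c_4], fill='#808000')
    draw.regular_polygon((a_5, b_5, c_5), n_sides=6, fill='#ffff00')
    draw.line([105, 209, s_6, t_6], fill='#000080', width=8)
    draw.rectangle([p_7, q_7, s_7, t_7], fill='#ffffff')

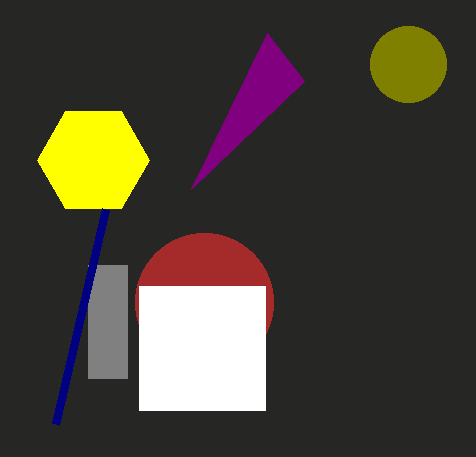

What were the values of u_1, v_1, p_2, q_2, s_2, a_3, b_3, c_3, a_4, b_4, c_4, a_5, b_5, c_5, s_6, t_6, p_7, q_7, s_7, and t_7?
u_1 = 304; v_1 = 81; p_2 = 88; q_2 = 265; s_2 = 127; a_3 = 204; b_3 = 302; c_3 = 69; a_4 = 408; b_4 = 64; c_4 = 38; a_5 = 93; b_5 = 160; c_5 = 56; s_6 = 55; t_6 = 424; p_7 = 139; q_7 = 286; s_7 = 265; t_7 = 410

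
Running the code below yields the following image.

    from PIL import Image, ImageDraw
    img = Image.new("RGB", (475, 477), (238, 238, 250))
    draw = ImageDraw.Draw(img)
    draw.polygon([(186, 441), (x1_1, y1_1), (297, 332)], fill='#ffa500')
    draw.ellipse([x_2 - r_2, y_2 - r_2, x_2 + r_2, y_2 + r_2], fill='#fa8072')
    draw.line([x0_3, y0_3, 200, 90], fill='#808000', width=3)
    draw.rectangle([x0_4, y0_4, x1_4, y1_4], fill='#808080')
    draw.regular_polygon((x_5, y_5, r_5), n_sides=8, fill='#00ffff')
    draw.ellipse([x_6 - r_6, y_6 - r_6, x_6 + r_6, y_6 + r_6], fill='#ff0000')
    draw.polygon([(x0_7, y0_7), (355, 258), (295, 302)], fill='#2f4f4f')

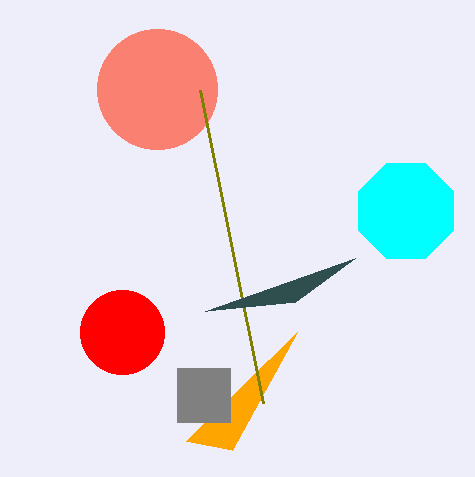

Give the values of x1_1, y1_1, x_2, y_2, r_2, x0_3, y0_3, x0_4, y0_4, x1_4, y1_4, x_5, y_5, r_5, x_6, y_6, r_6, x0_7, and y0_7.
x1_1 = 232
y1_1 = 450
x_2 = 157
y_2 = 89
r_2 = 60
x0_3 = 263
y0_3 = 403
x0_4 = 177
y0_4 = 368
x1_4 = 230
y1_4 = 422
x_5 = 406
y_5 = 211
r_5 = 51
x_6 = 122
y_6 = 332
r_6 = 42
x0_7 = 205
y0_7 = 311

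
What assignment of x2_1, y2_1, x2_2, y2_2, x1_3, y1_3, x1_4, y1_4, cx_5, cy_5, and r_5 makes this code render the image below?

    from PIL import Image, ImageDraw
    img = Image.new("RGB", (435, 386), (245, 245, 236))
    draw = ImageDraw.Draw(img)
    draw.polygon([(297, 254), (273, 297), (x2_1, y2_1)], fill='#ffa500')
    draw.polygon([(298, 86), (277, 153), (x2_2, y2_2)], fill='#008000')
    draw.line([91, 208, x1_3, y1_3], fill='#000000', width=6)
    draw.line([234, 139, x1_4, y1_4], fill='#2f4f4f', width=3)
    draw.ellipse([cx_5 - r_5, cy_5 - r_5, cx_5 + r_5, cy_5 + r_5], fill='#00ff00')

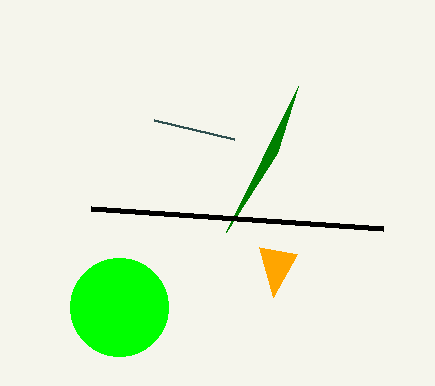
x2_1 = 259
y2_1 = 247
x2_2 = 226
y2_2 = 232
x1_3 = 383
y1_3 = 228
x1_4 = 154
y1_4 = 120
cx_5 = 119
cy_5 = 307
r_5 = 49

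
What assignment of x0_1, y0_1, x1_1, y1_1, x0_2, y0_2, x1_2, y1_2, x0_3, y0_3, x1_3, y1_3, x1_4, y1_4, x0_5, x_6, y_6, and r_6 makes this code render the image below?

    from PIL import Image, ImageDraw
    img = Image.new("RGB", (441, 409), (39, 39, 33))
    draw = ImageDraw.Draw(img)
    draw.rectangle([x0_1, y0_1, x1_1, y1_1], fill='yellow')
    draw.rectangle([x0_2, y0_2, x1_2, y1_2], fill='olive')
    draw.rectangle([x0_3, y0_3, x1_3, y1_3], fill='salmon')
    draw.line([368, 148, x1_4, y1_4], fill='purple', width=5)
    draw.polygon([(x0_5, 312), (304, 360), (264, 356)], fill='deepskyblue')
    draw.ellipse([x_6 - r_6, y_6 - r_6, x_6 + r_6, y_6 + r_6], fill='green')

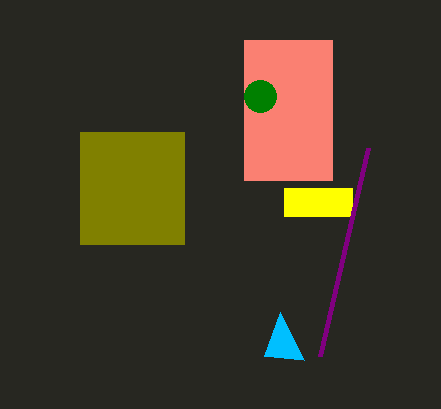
x0_1 = 284, y0_1 = 188, x1_1 = 352, y1_1 = 216, x0_2 = 80, y0_2 = 132, x1_2 = 184, y1_2 = 244, x0_3 = 244, y0_3 = 40, x1_3 = 332, y1_3 = 180, x1_4 = 320, y1_4 = 356, x0_5 = 280, x_6 = 260, y_6 = 96, r_6 = 16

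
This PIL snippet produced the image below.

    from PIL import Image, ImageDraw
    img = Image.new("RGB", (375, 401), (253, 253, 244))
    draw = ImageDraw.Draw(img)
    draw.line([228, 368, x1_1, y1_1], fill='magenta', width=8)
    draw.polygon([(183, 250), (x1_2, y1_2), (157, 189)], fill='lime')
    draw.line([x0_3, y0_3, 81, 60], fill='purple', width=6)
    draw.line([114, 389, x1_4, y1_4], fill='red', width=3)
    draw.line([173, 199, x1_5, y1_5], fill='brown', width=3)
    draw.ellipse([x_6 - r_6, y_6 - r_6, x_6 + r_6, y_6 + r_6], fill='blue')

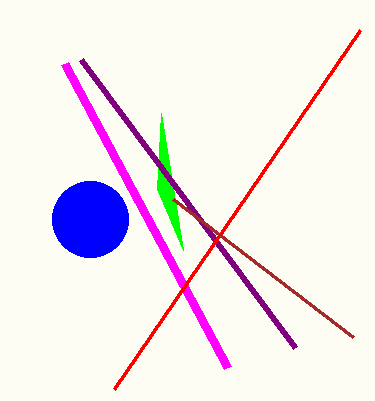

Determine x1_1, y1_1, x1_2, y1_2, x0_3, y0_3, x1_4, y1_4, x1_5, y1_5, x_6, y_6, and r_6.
x1_1 = 65, y1_1 = 64, x1_2 = 161, y1_2 = 113, x0_3 = 295, y0_3 = 348, x1_4 = 360, y1_4 = 30, x1_5 = 353, y1_5 = 337, x_6 = 90, y_6 = 219, r_6 = 38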